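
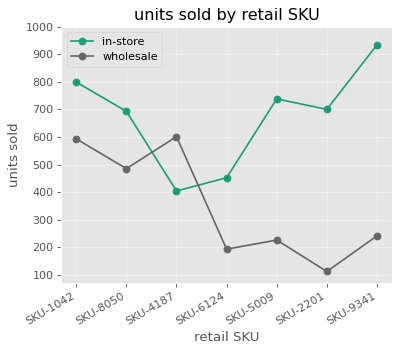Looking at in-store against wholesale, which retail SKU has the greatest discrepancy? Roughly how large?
SKU-9341: in-store ≈ 900, wholesale ≈ 200 → gap ≈ 700. Next-largest (SKU-2201) is only ≈ 600.

SKU-9341, ≈ 700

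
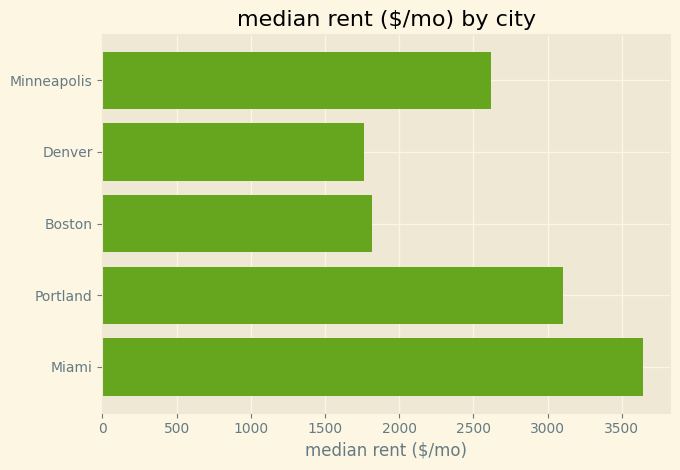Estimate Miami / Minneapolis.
Miami ≈ 3500, Minneapolis ≈ 2500; 3500/2500 ≈ 1.4.

≈ 1.4×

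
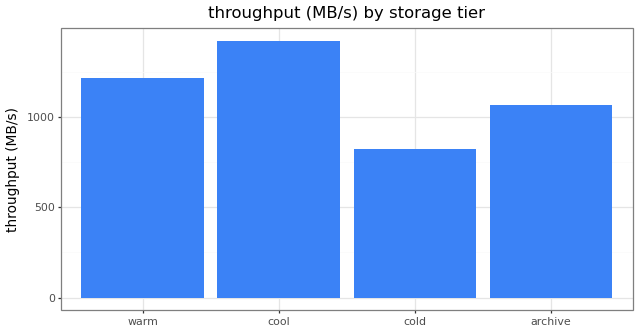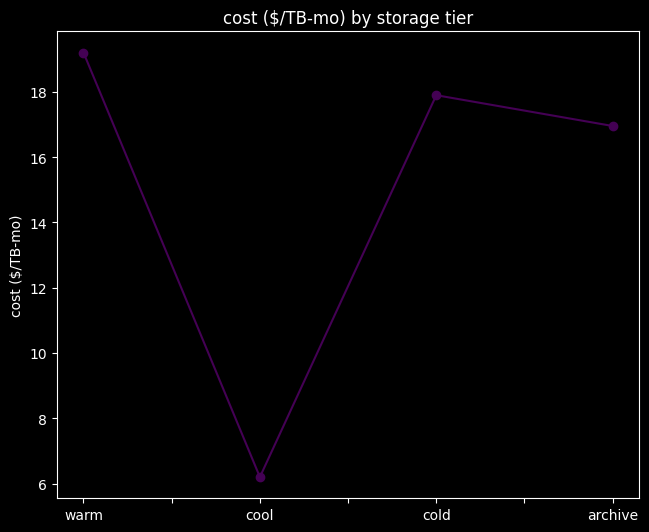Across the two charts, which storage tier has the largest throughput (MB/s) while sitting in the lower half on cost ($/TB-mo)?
Chart 2 median cost ($/TB-mo) ≈ 18; below-median storage tiers: cool, archive. Among those, cool has the highest throughput (MB/s) (≈ 1400).

cool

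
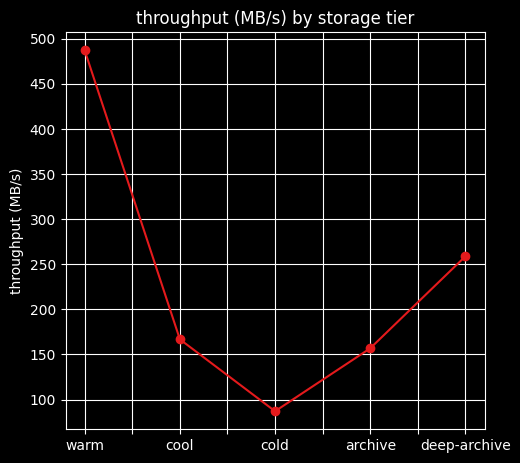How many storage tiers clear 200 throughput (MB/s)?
Above 200: warm, deep-archive.

2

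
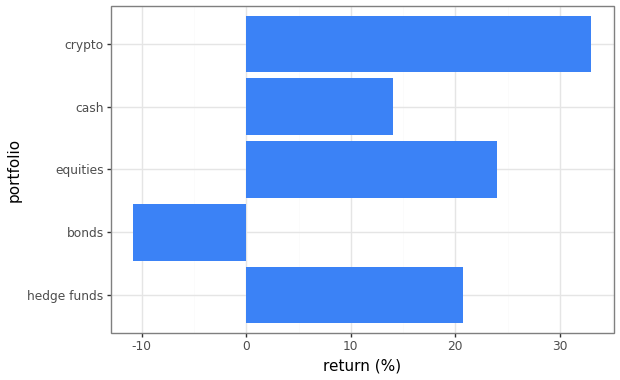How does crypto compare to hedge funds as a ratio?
crypto ≈ 35, hedge funds ≈ 20; 35/20 ≈ 1.75.

≈ 1.75×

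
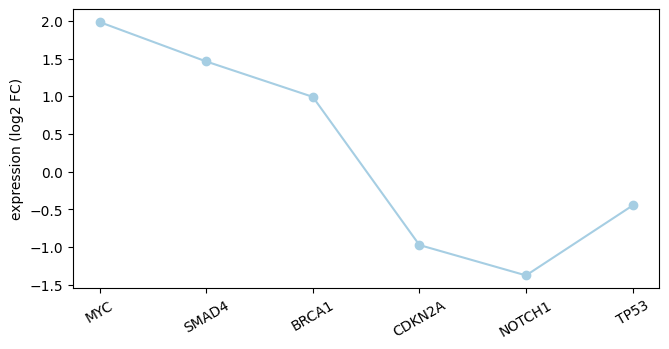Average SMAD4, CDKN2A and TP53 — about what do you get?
≈ 0

(1.5 + -1.0 + -0.5) / 3 ≈ 0.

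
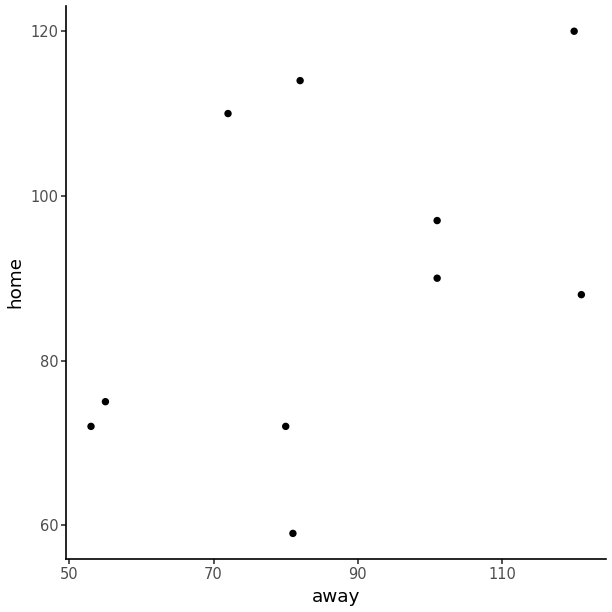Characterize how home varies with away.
Points are positively correlated; moderate (|r| ≈ 0.5).

positive, moderate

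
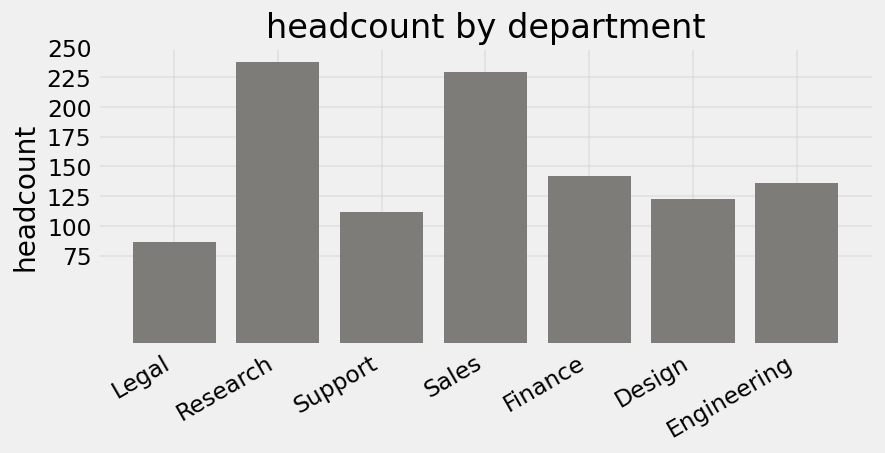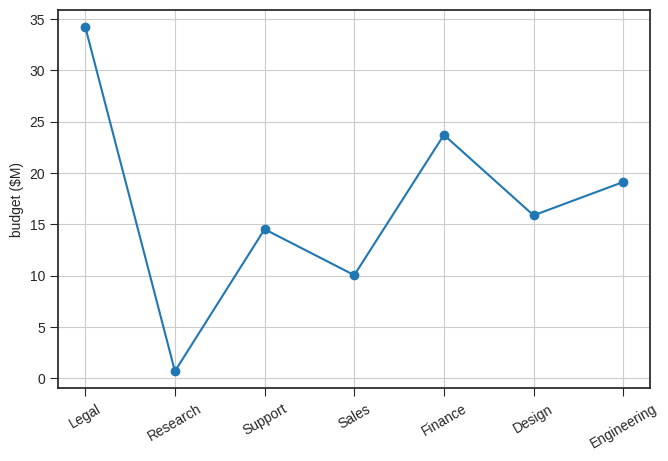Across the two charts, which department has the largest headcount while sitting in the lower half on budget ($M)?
Chart 2 median budget ($M) ≈ 15; below-median departments: Research, Support, Sales. Among those, Research has the highest headcount (≈ 250).

Research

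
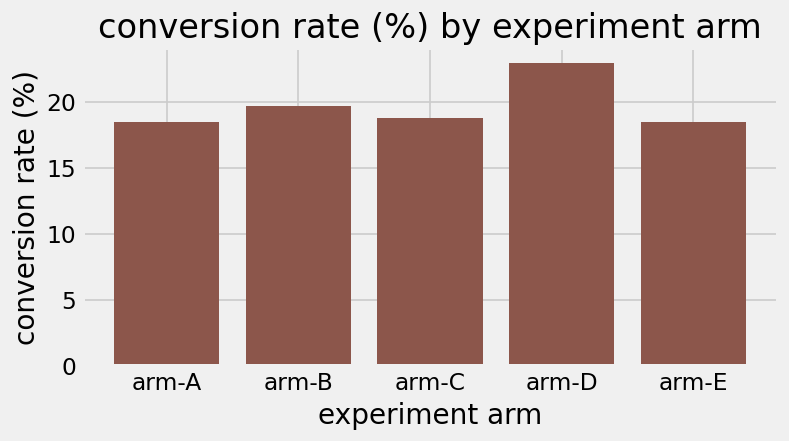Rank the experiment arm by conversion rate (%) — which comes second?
arm-B

Top 3: arm-D ≈ 22, arm-B ≈ 20, arm-C ≈ 18.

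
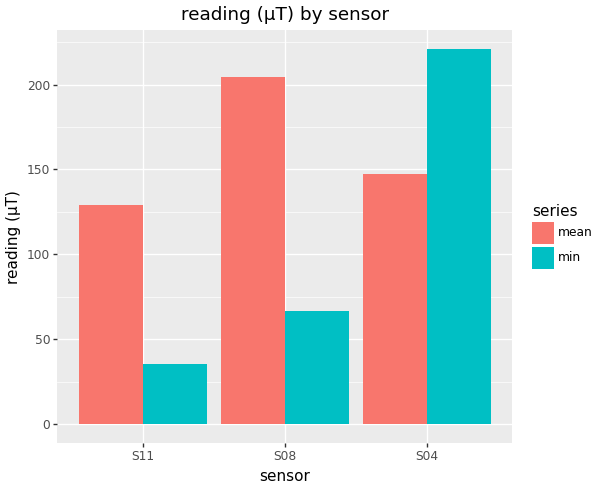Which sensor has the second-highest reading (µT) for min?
S08

Top 3 for min: S04 ≈ 220, S08 ≈ 60, S11 ≈ 40.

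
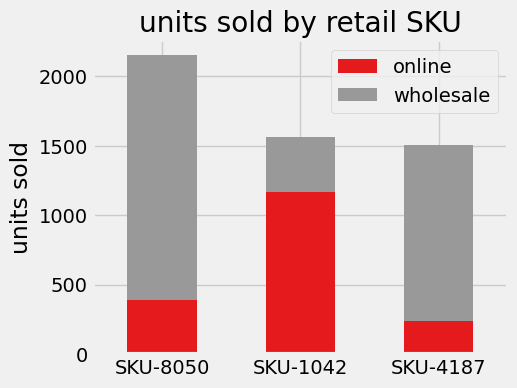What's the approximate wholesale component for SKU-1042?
≈ 400

wholesale top ≈ 1600, bottom ≈ 1200; segment ≈ 400.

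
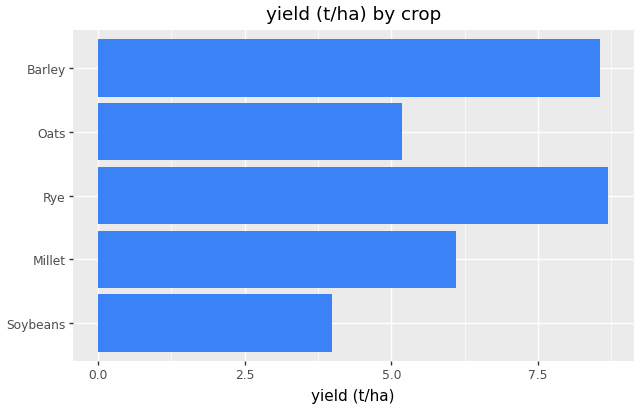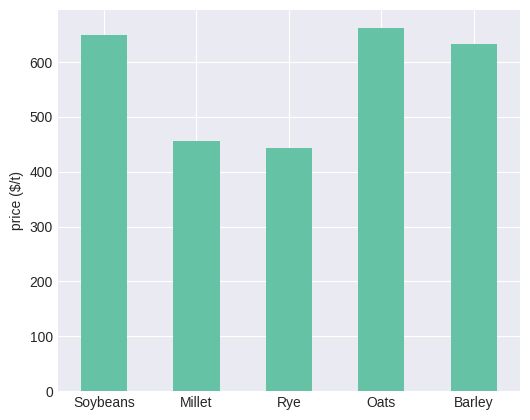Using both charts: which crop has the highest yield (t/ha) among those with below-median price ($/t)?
Rye

Chart 2 median price ($/t) ≈ 600; below-median crops: Millet, Rye. Among those, Rye has the highest yield (t/ha) (≈ 9).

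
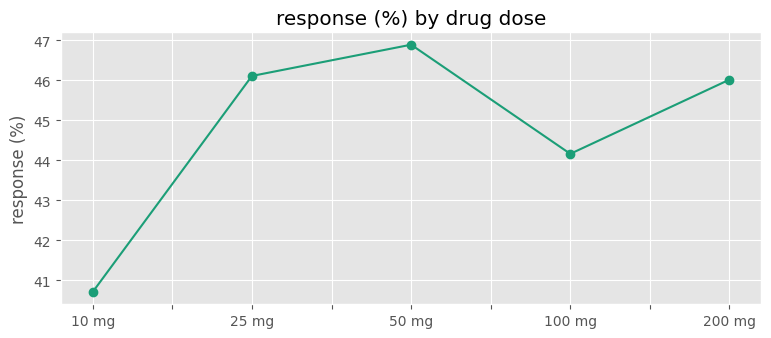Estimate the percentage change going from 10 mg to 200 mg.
10 mg ≈ 41, 200 mg ≈ 46; (46 − 41) / 41 ≈ +12.2%.

≈ +12.2%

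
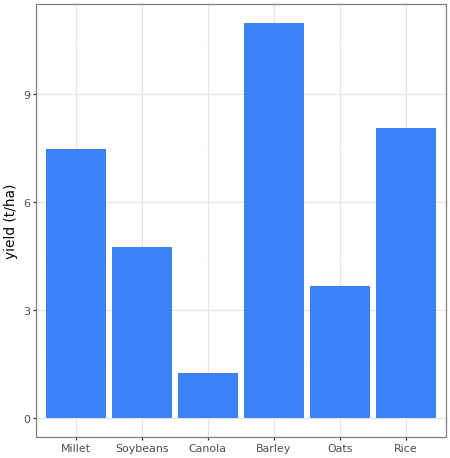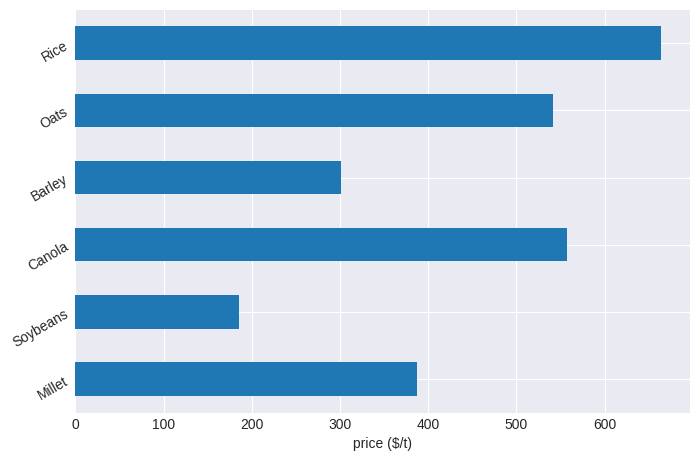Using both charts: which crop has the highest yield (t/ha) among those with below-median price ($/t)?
Barley

Chart 2 median price ($/t) ≈ 500; below-median crops: Millet, Soybeans, Barley. Among those, Barley has the highest yield (t/ha) (≈ 10).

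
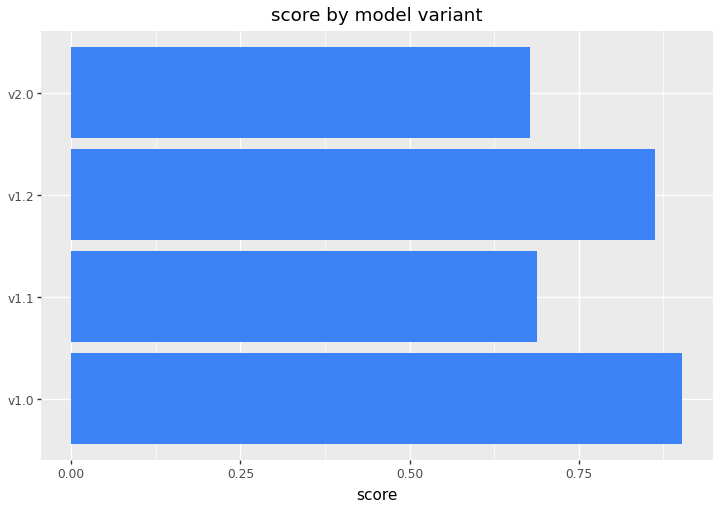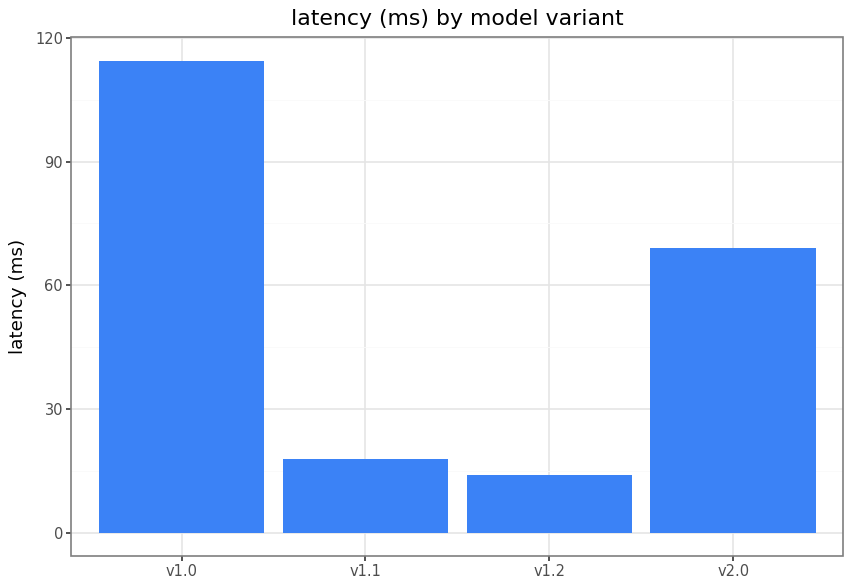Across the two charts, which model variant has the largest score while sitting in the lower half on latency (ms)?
Chart 2 median latency (ms) ≈ 40; below-median model variants: v1.1, v1.2. Among those, v1.2 has the highest score (≈ 0.9).

v1.2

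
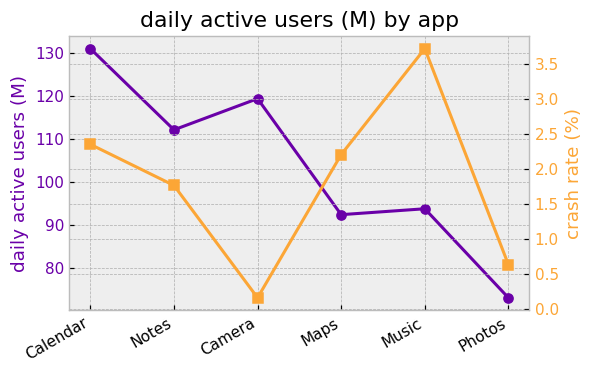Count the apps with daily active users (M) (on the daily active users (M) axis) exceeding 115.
2

Above 115: Calendar, Camera.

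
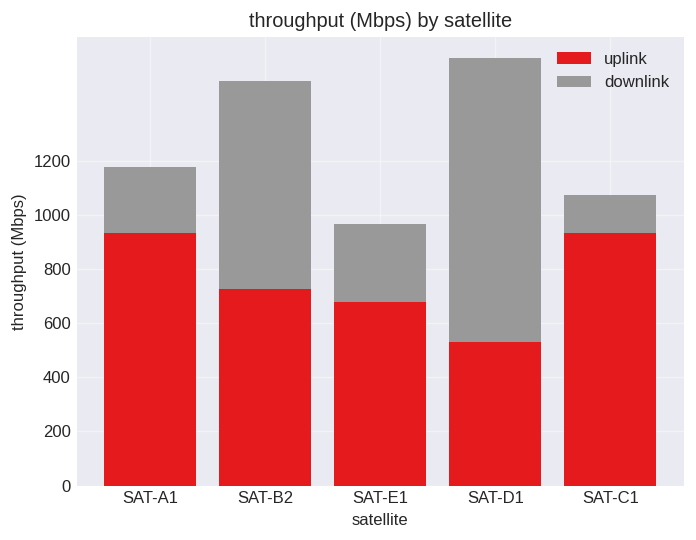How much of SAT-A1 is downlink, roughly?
downlink top ≈ 1200, bottom ≈ 1000; segment ≈ 200.

≈ 200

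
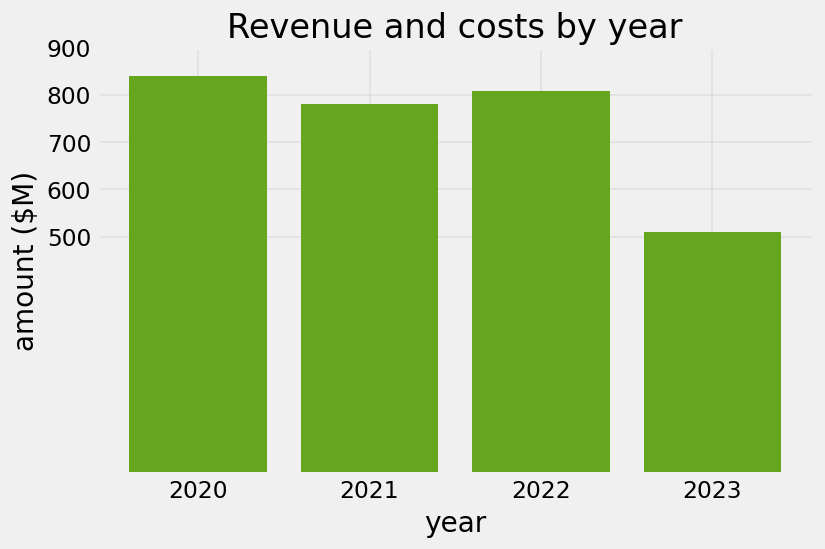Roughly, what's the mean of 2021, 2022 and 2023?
≈ 700

(800 + 800 + 500) / 3 ≈ 700.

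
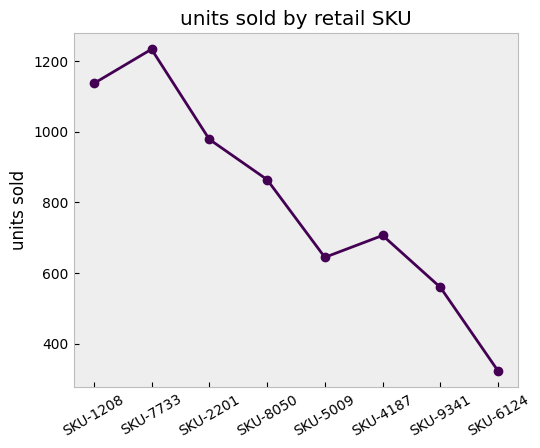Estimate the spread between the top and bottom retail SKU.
Max SKU-7733 ≈ 1200, min SKU-6124 ≈ 300; range ≈ 900.

≈ 900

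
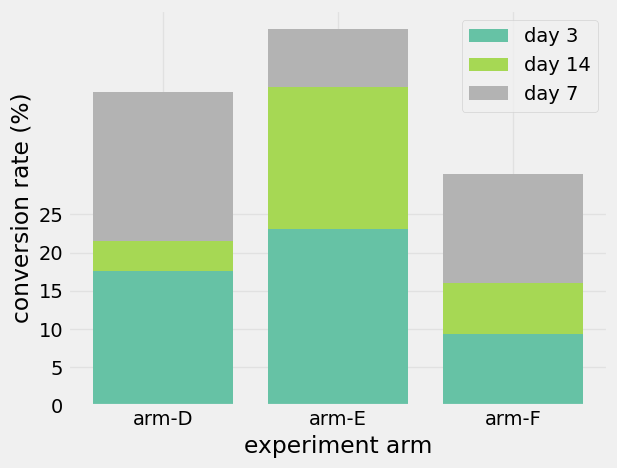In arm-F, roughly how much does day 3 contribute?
≈ 10

day 3 top ≈ 10, bottom ≈ 0; segment ≈ 10.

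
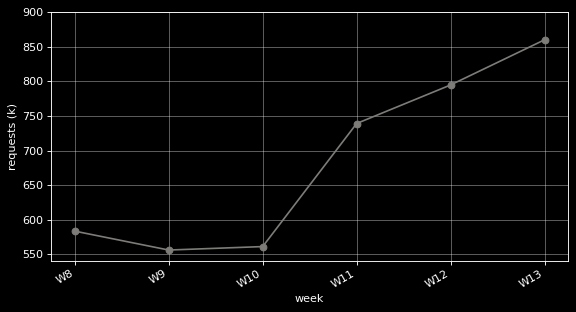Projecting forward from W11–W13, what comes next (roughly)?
≈ 900

Last three: 750, 800, 850 → slope ≈ 50/step → next ≈ 900.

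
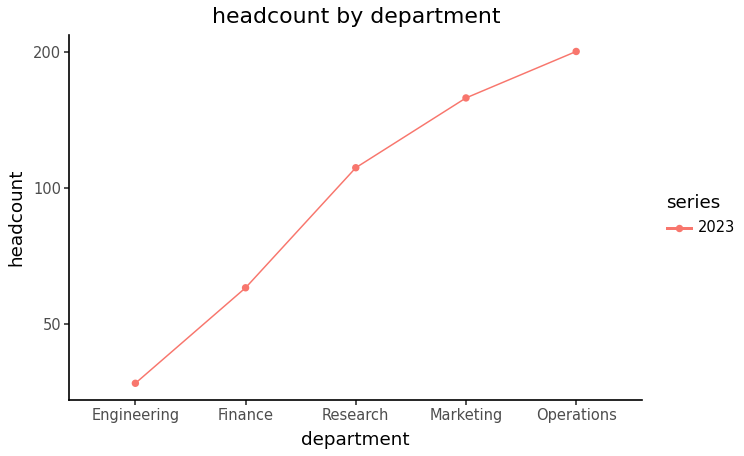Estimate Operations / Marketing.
Operations ≈ 200, Marketing ≈ 160; 200/160 ≈ 1.25.

≈ 1.25×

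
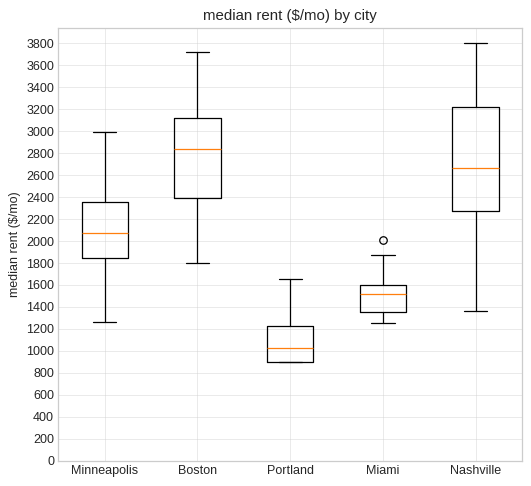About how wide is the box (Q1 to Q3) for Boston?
≈ 800

Q3 ≈ 3200, Q1 ≈ 2400; IQR ≈ 800.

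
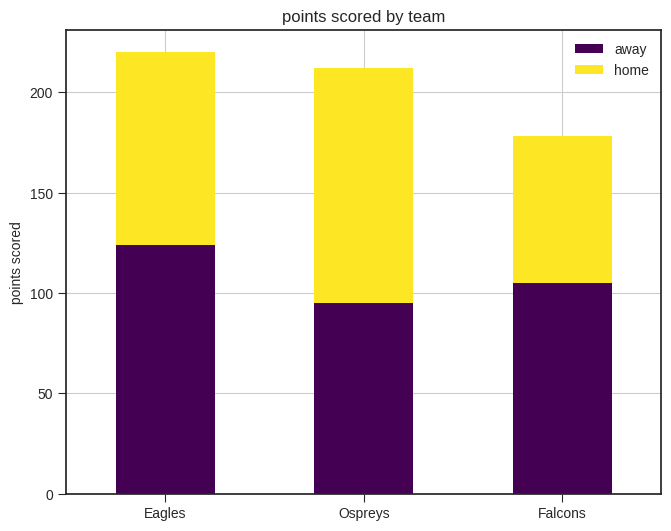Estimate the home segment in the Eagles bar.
home top ≈ 220, bottom ≈ 120; segment ≈ 100.

≈ 100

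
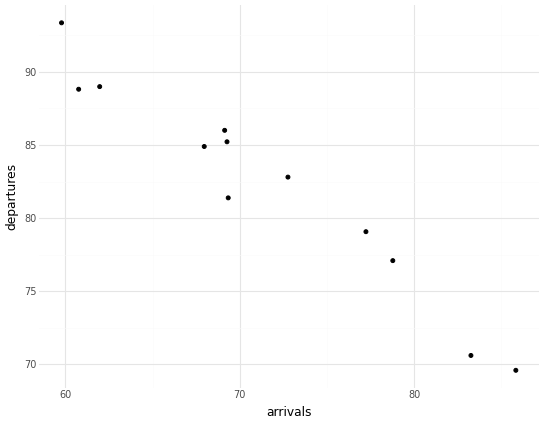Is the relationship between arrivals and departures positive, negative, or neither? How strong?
negative, strong

Points are negatively correlated; strong (|r| ≈ 1.0).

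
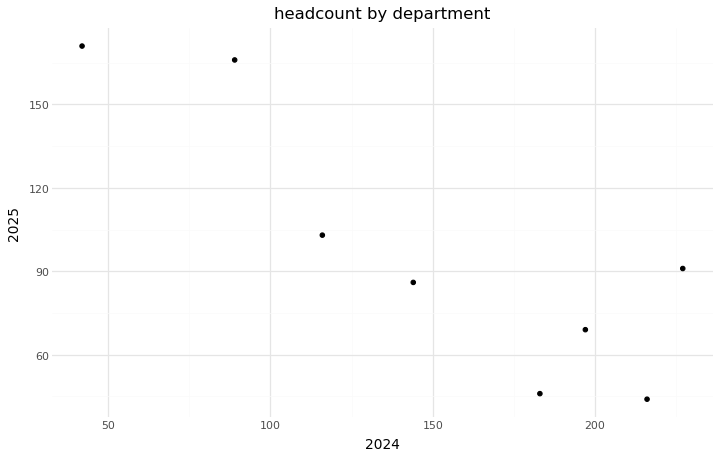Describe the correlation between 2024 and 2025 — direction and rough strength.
Points are negatively correlated; strong (|r| ≈ 0.9).

negative, strong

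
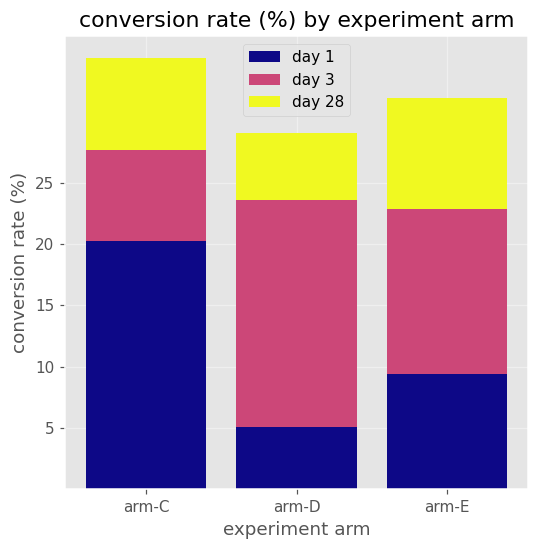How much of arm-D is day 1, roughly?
day 1 top ≈ 5, bottom ≈ 0; segment ≈ 5.

≈ 5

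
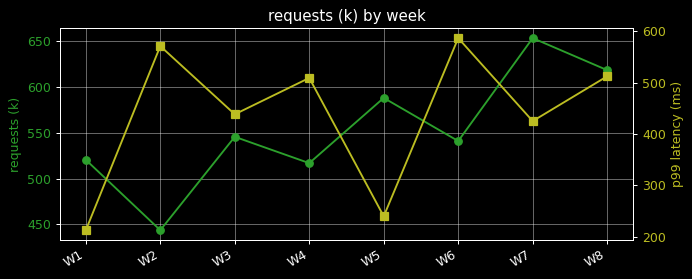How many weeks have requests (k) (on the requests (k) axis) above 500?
7

Above 500: W1, W3, W4, W5, W6, W7, W8.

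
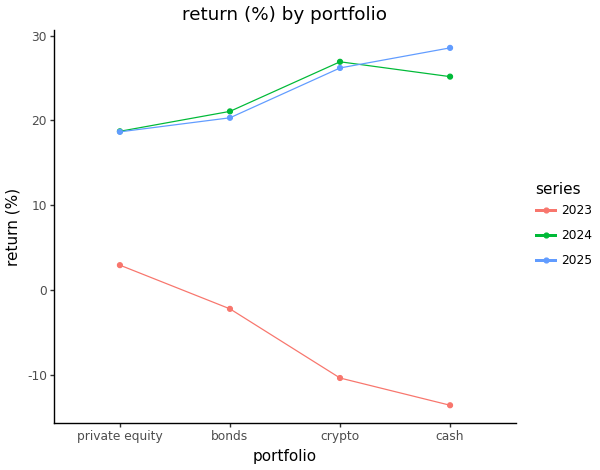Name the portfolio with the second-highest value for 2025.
crypto

Top 3 for 2025: cash ≈ 30, crypto ≈ 25, bonds ≈ 20.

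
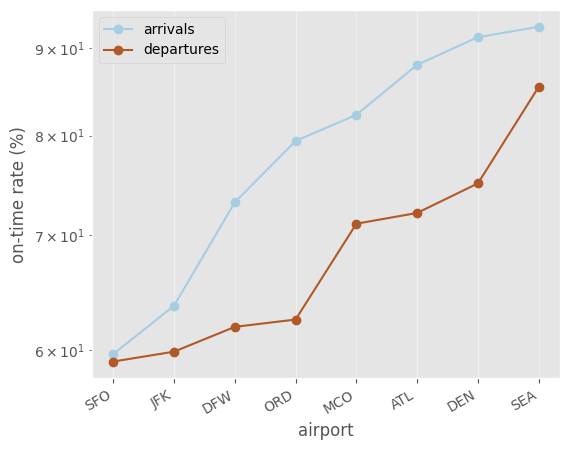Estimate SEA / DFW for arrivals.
≈ 1.27×

SEA ≈ 95, DFW ≈ 75; 95/75 ≈ 1.27.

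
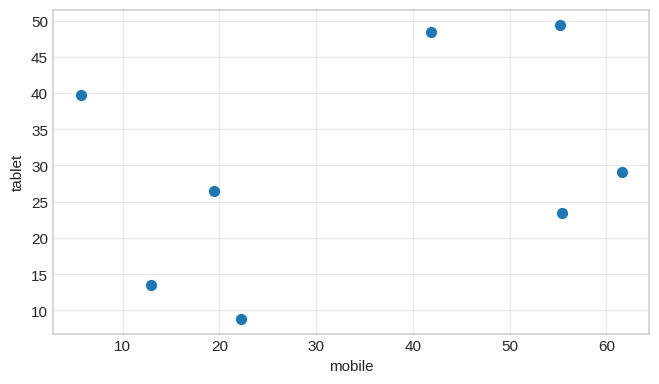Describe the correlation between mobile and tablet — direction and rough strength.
Points are positively correlated; weak (|r| ≈ 0.3).

positive, weak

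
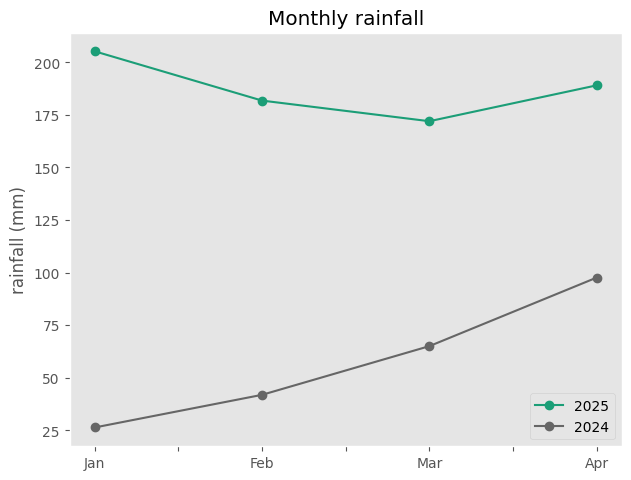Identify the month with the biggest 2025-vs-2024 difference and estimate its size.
Jan, ≈ 180 mm

Jan: 2025 ≈ 200, 2024 ≈ 20 → gap ≈ 180. Next-largest (Feb) is only ≈ 140.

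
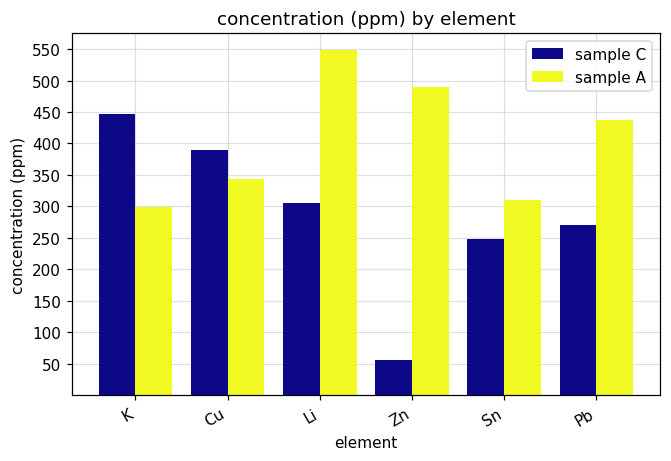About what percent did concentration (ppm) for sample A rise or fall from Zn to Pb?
≈ -10%

Zn ≈ 500, Pb ≈ 450; (450 − 500) / 500 ≈ -10%.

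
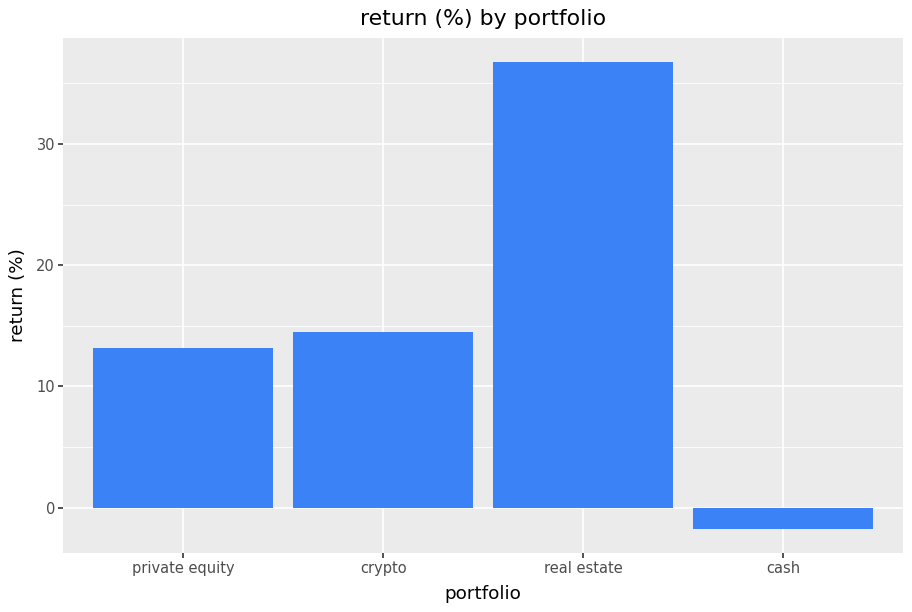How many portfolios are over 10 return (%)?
Above 10: private equity, crypto, real estate.

3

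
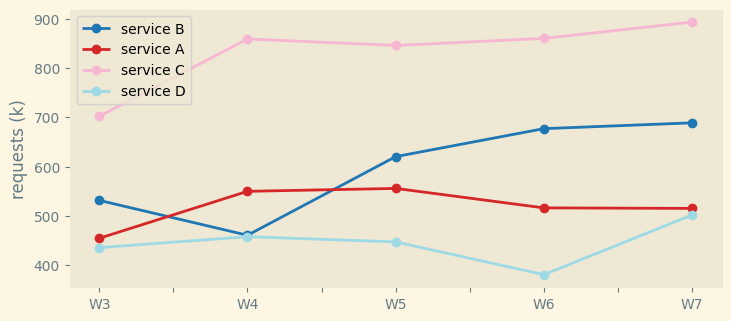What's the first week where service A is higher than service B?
W4

W3: service A ≈ 450 vs service B ≈ 550 (not yet); W4: service A ≈ 550 vs service B ≈ 450 (first crossover).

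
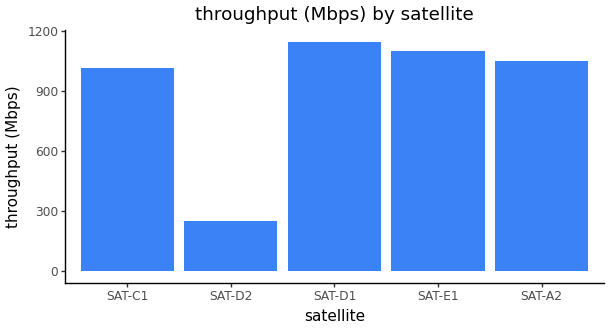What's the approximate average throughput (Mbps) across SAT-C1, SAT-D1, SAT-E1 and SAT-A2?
(1000 + 1100 + 1100 + 1100) / 4 ≈ 1075.

≈ 1075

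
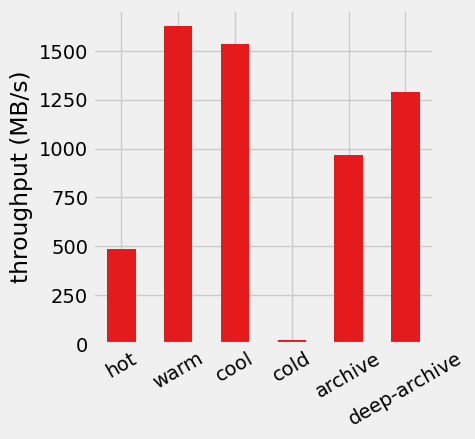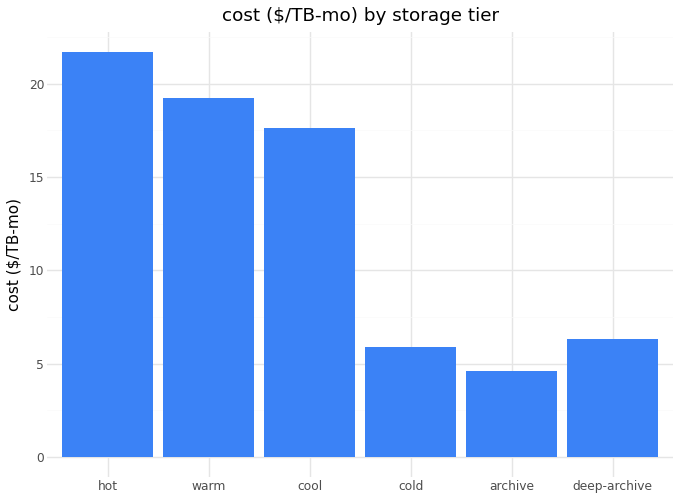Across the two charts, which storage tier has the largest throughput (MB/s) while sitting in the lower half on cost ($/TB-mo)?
deep-archive

Chart 2 median cost ($/TB-mo) ≈ 12; below-median storage tiers: cold, archive, deep-archive. Among those, deep-archive has the highest throughput (MB/s) (≈ 1200).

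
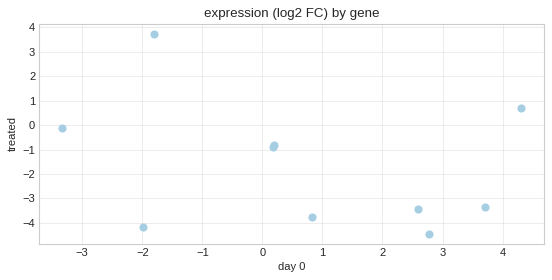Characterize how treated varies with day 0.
Points are negatively correlated; weak (|r| ≈ 0.3).

negative, weak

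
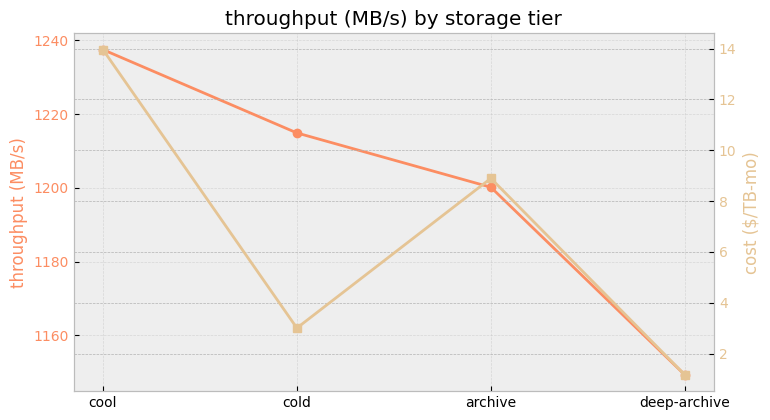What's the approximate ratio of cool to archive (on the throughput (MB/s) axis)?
cool ≈ 1240, archive ≈ 1200; 1240/1200 ≈ 1.03.

≈ 1.03×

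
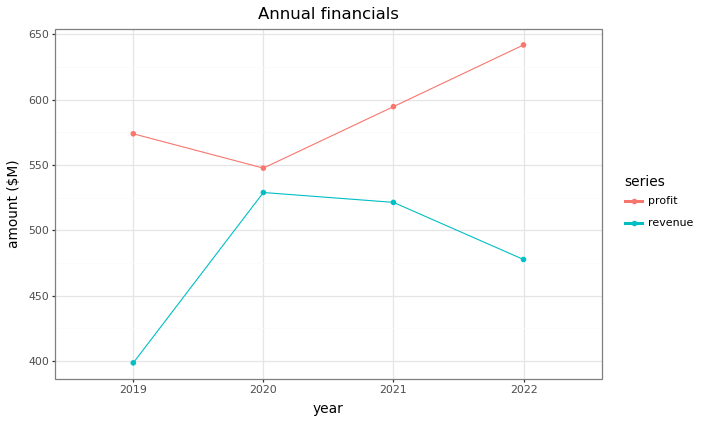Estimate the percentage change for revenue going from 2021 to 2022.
2021 ≈ 525, 2022 ≈ 475; (475 − 525) / 525 ≈ -9.5%.

≈ -9.5%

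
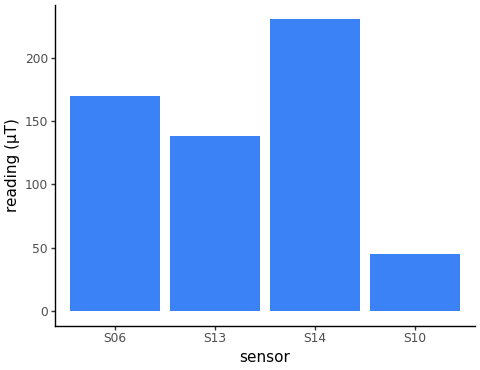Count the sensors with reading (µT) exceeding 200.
Above 200: S14.

1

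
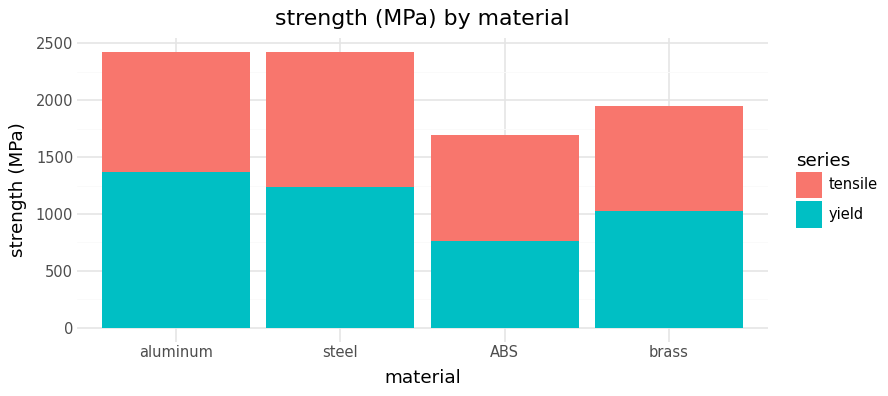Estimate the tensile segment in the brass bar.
tensile top ≈ 2000, bottom ≈ 1000; segment ≈ 1000.

≈ 1000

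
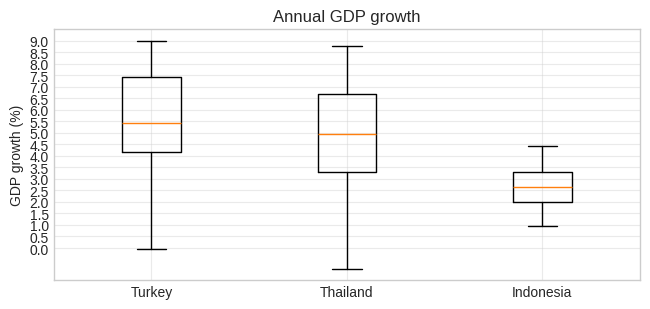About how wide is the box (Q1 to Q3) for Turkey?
Q3 ≈ 7.5, Q1 ≈ 4.0; IQR ≈ 3.5.

≈ 3.5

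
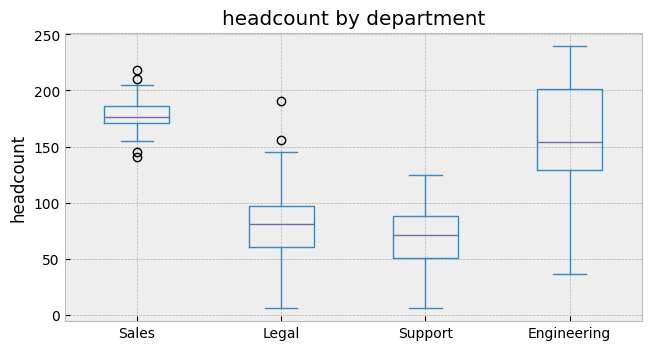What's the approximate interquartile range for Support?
≈ 40

Q3 ≈ 90, Q1 ≈ 50; IQR ≈ 40.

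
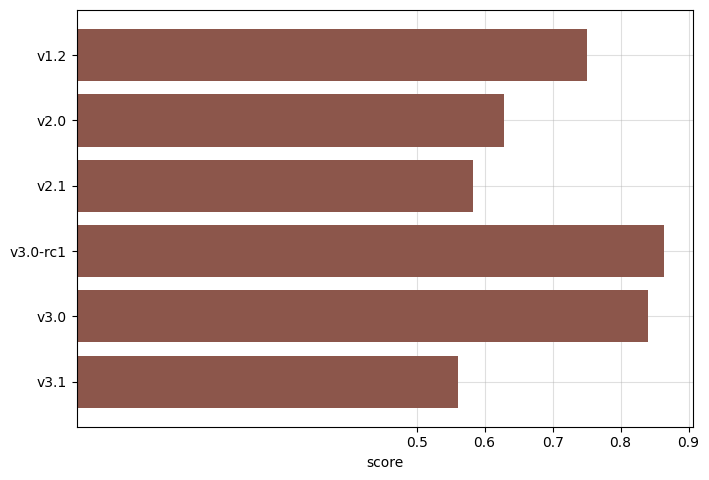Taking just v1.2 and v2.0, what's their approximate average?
(0.8 + 0.6) / 2 ≈ 0.7.

≈ 0.7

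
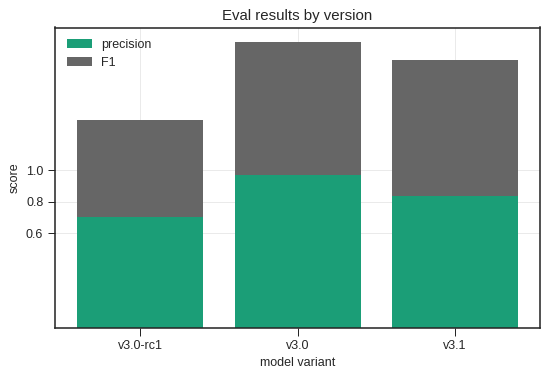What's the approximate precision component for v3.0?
≈ 1.0

precision top ≈ 1.0, bottom ≈ 0.0; segment ≈ 1.0.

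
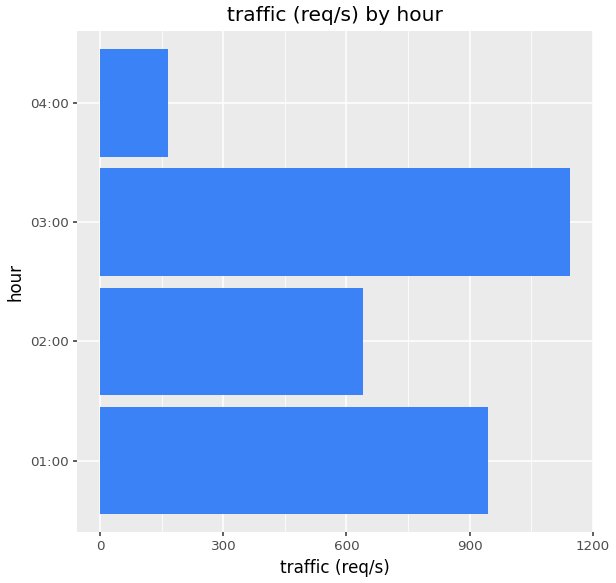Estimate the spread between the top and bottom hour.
Max 03:00 ≈ 1100, min 04:00 ≈ 200; range ≈ 900.

≈ 900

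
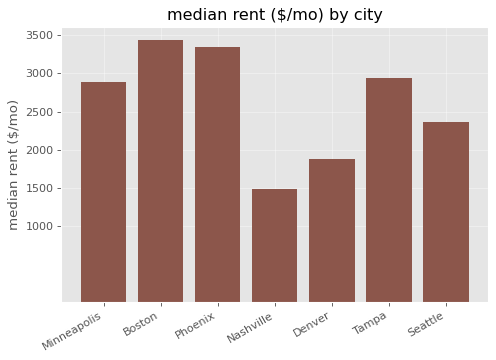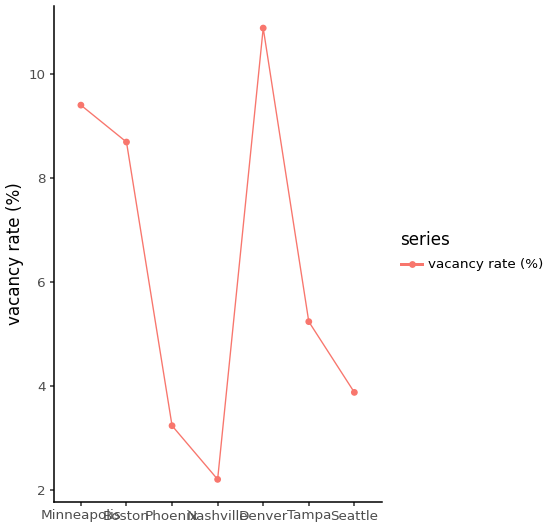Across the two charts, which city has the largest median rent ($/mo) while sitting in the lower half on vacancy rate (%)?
Chart 2 median vacancy rate (%) ≈ 5; below-median cities: Phoenix, Nashville, Seattle. Among those, Phoenix has the highest median rent ($/mo) (≈ 3500).

Phoenix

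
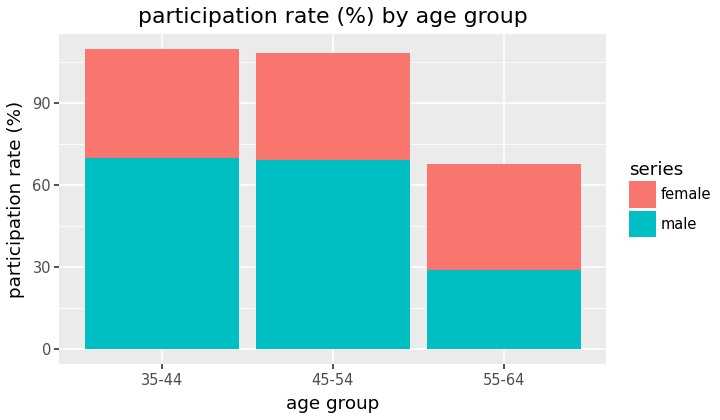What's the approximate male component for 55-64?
male top ≈ 30, bottom ≈ 0; segment ≈ 30.

≈ 30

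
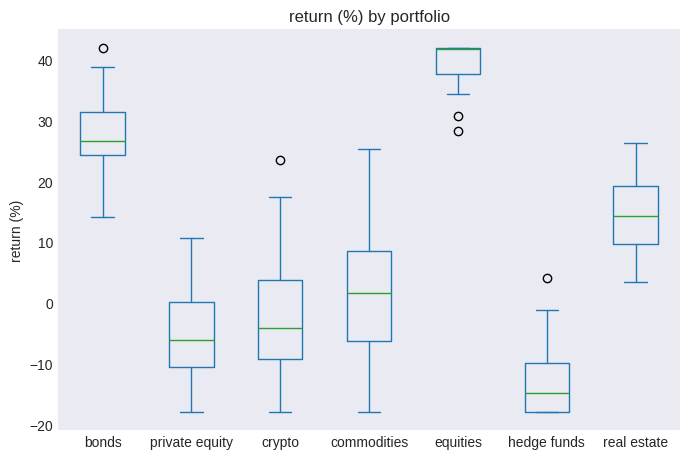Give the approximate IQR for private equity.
≈ 10

Q3 ≈ 0, Q1 ≈ -10; IQR ≈ 10.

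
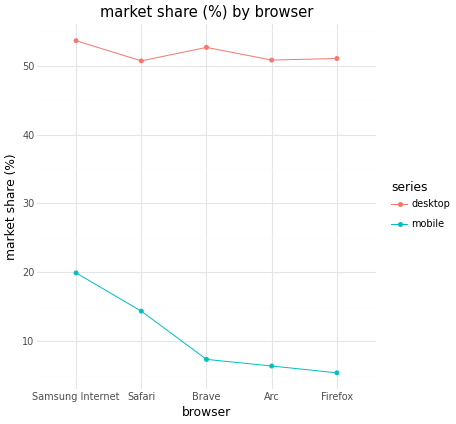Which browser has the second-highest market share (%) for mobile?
Safari

Top 3 for mobile: Samsung Internet ≈ 20, Safari ≈ 15, Brave ≈ 5.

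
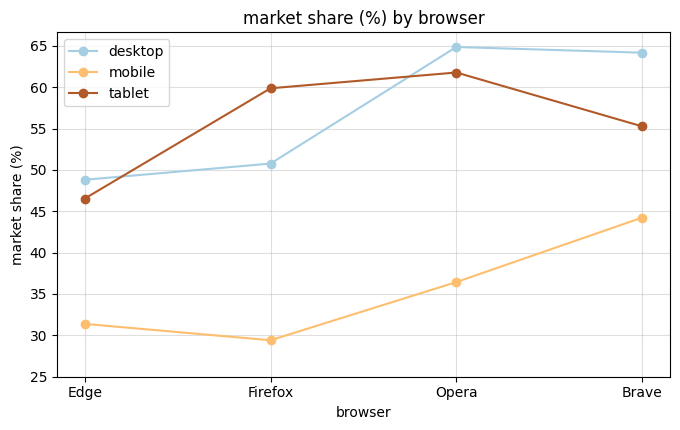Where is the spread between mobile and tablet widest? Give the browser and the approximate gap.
Firefox, ≈ 30 %

Firefox: mobile ≈ 30, tablet ≈ 60 → gap ≈ 30. Next-largest (Opera) is only ≈ 25.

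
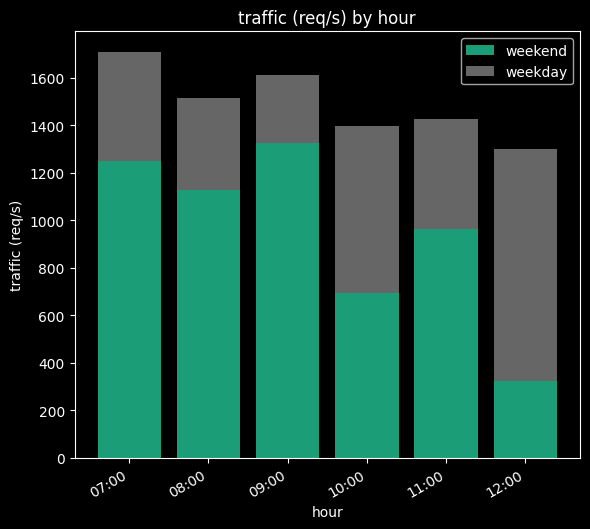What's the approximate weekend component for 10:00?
weekend top ≈ 600, bottom ≈ 0; segment ≈ 600.

≈ 600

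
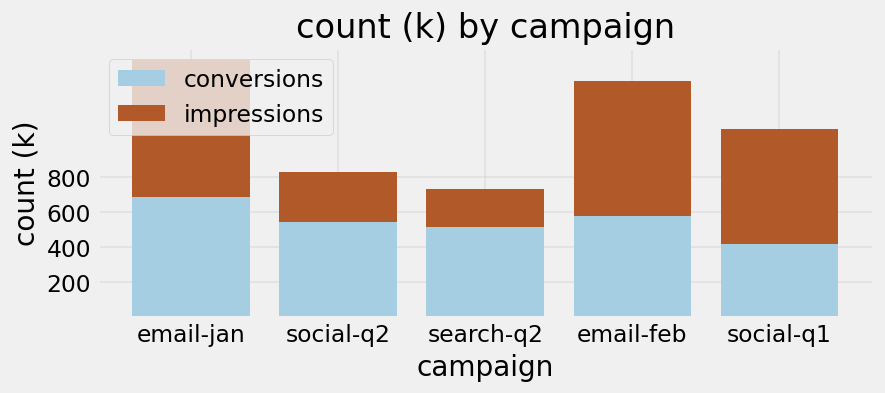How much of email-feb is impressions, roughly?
impressions top ≈ 1400, bottom ≈ 600; segment ≈ 800.

≈ 800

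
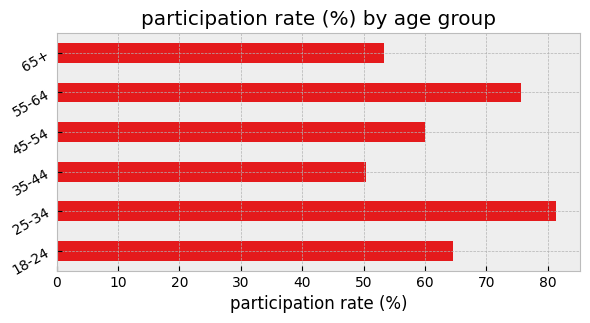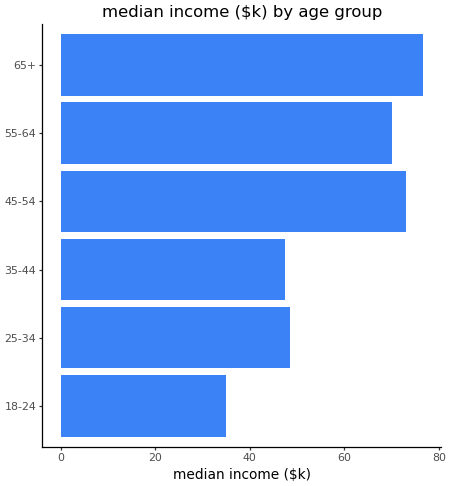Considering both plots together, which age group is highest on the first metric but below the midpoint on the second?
25-34

Chart 2 median median income ($k) ≈ 60; below-median age groups: 18-24, 25-34, 35-44. Among those, 25-34 has the highest participation rate (%) (≈ 80).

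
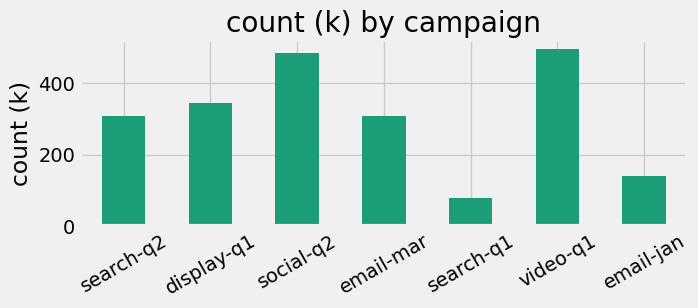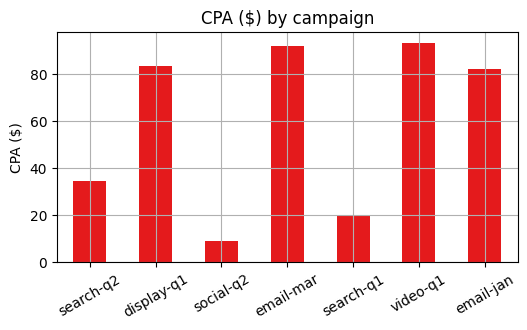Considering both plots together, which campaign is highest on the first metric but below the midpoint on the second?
social-q2

Chart 2 median CPA ($) ≈ 80; below-median campaigns: search-q2, social-q2, search-q1. Among those, social-q2 has the highest count (k) (≈ 500).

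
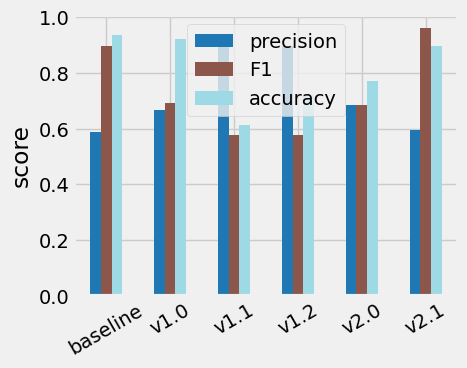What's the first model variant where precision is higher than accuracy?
v1.1

v1.0: precision ≈ 0.7 vs accuracy ≈ 0.9 (not yet); v1.1: precision ≈ 0.9 vs accuracy ≈ 0.6 (first crossover).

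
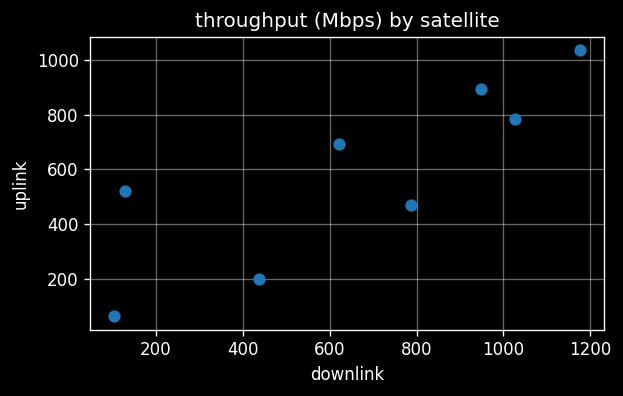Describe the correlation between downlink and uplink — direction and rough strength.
Points are positively correlated; strong (|r| ≈ 0.8).

positive, strong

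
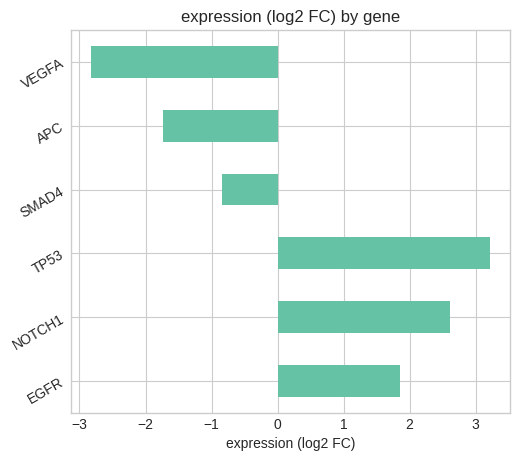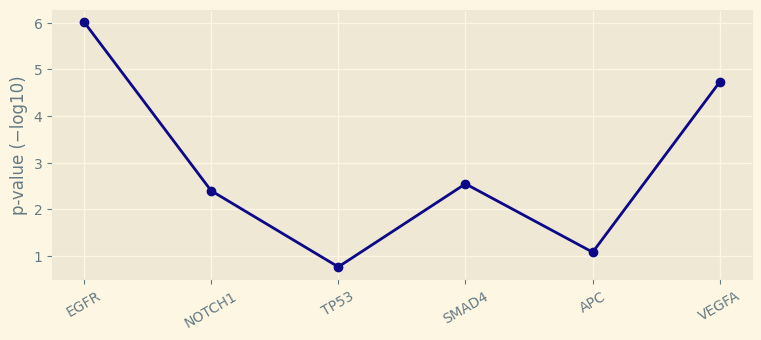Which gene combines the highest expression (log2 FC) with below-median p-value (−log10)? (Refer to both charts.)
TP53

Chart 2 median p-value (−log10) ≈ 2; below-median genes: NOTCH1, TP53, APC. Among those, TP53 has the highest expression (log2 FC) (≈ 3).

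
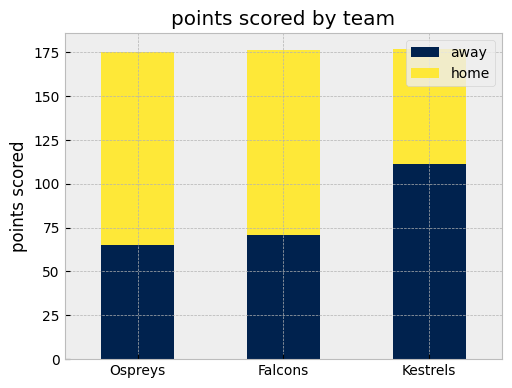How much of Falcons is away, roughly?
away top ≈ 80, bottom ≈ 0; segment ≈ 80.

≈ 80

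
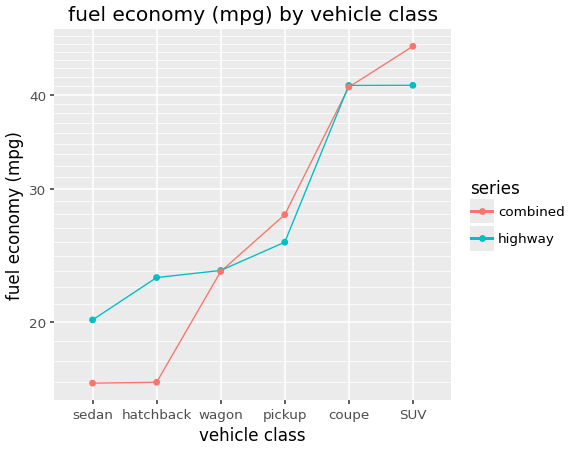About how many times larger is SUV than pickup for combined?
≈ 1.5×

SUV ≈ 45, pickup ≈ 30; 45/30 ≈ 1.5.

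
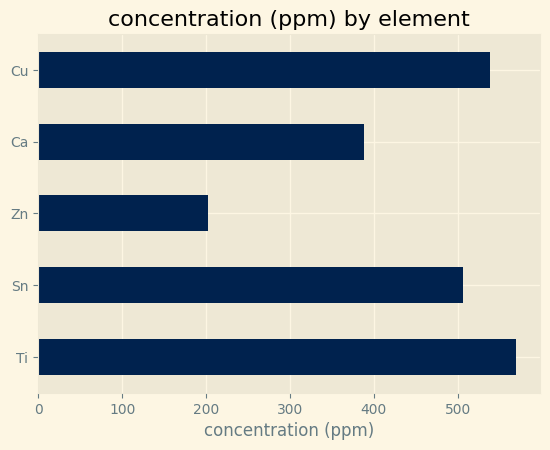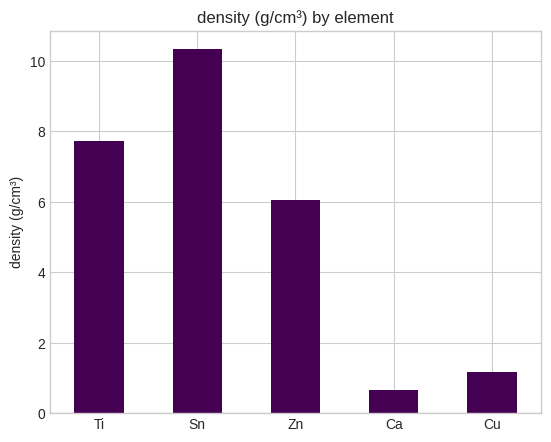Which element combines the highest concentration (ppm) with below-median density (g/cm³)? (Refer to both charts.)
Cu

Chart 2 median density (g/cm³) ≈ 6; below-median elements: Ca, Cu. Among those, Cu has the highest concentration (ppm) (≈ 500).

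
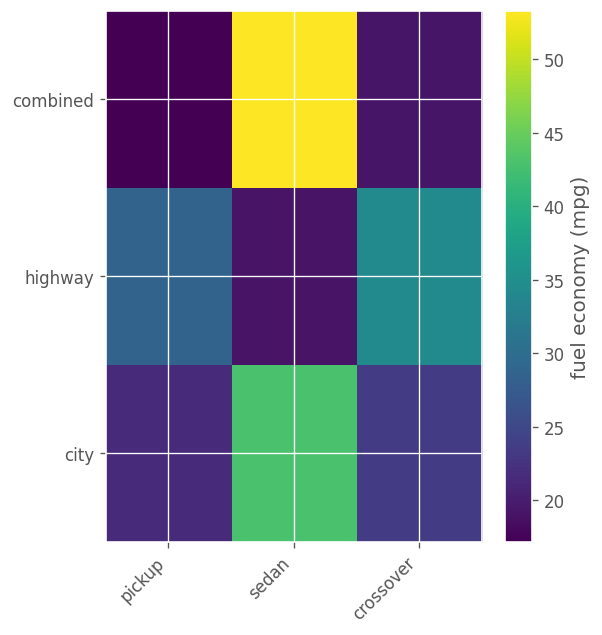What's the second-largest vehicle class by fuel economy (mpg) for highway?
Top 3 for highway: crossover ≈ 35, pickup ≈ 30, sedan ≈ 20.

pickup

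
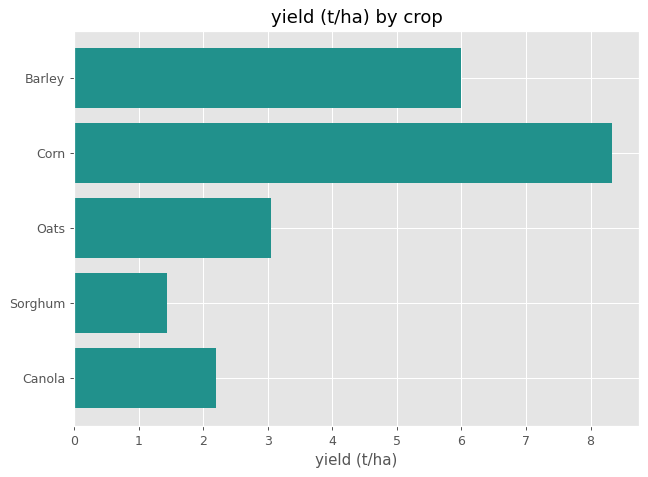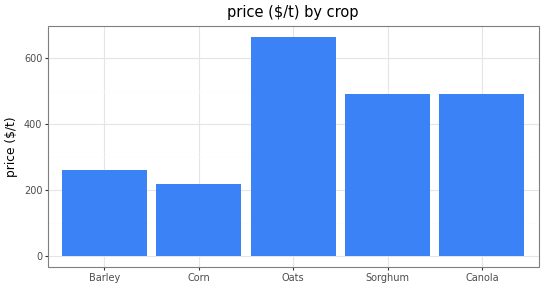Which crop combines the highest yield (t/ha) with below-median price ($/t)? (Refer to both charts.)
Corn

Chart 2 median price ($/t) ≈ 500; below-median crops: Barley, Corn. Among those, Corn has the highest yield (t/ha) (≈ 8).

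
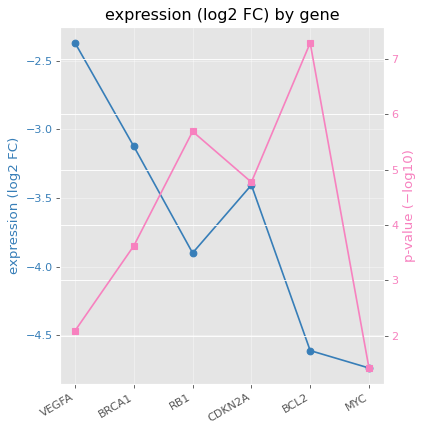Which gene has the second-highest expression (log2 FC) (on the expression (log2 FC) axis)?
BRCA1

Top 3 (on the expression (log2 FC) axis): VEGFA ≈ -2.4, BRCA1 ≈ -3.2, CDKN2A ≈ -3.4.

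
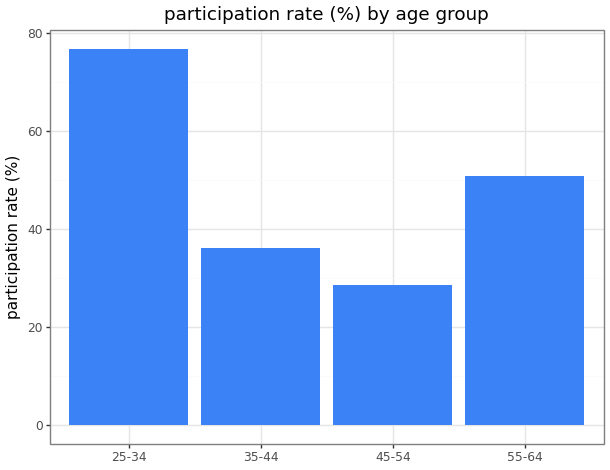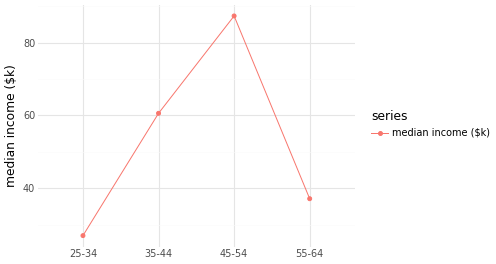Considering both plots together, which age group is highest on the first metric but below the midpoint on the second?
Chart 2 median median income ($k) ≈ 50; below-median age groups: 25-34, 55-64. Among those, 25-34 has the highest participation rate (%) (≈ 80).

25-34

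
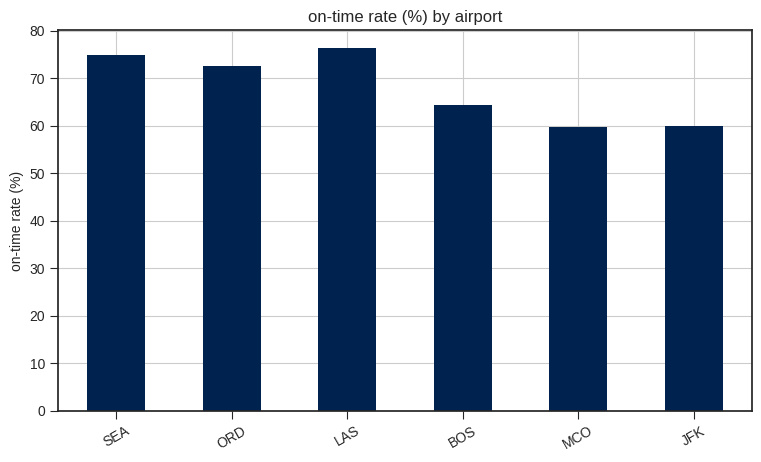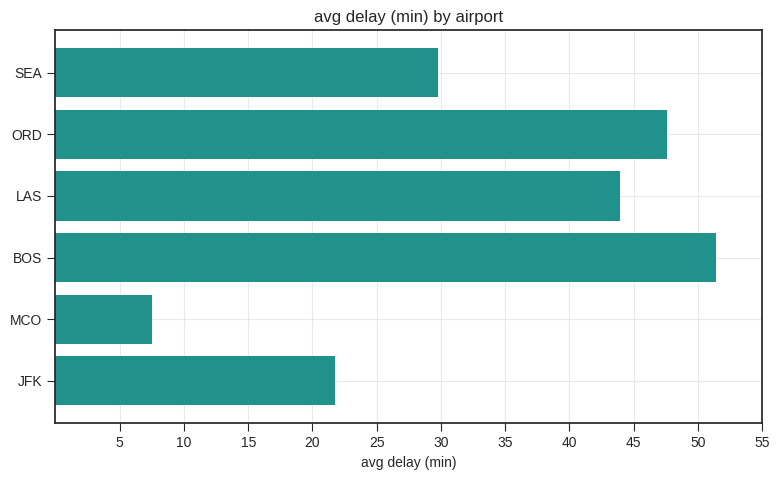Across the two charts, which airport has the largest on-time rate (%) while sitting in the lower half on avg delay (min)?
SEA

Chart 2 median avg delay (min) ≈ 35; below-median airports: SEA, MCO, JFK. Among those, SEA has the highest on-time rate (%) (≈ 70).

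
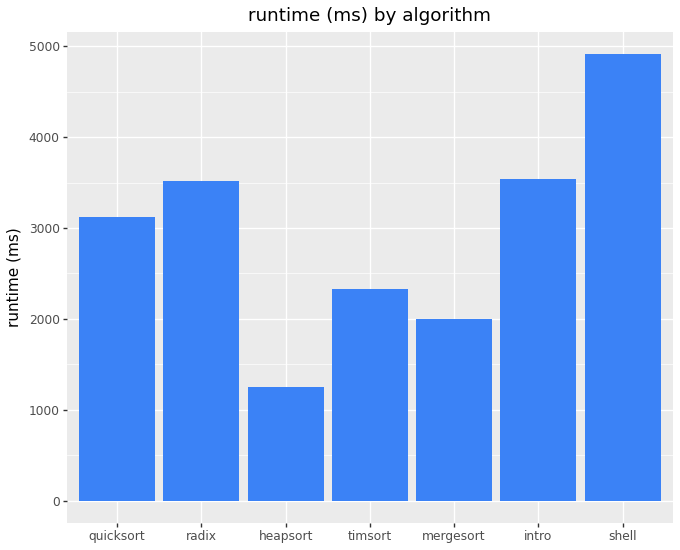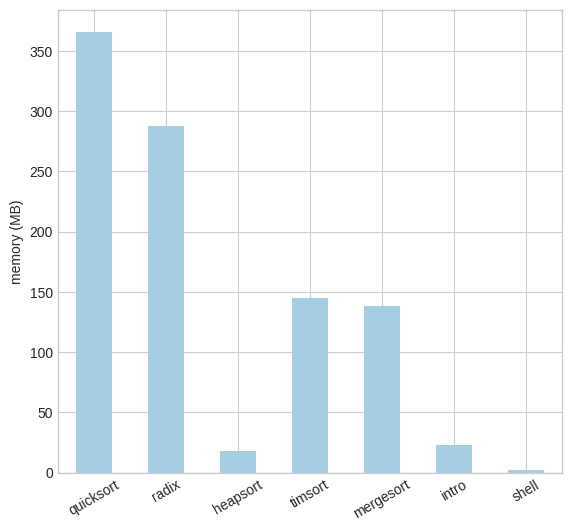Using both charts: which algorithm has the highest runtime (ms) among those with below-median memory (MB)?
Chart 2 median memory (MB) ≈ 150; below-median algorithms: heapsort, intro, shell. Among those, shell has the highest runtime (ms) (≈ 5000).

shell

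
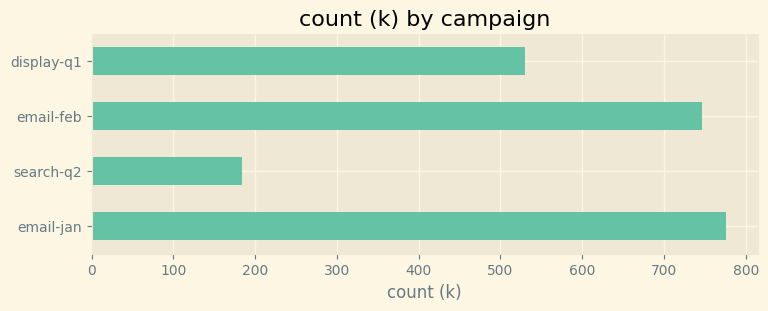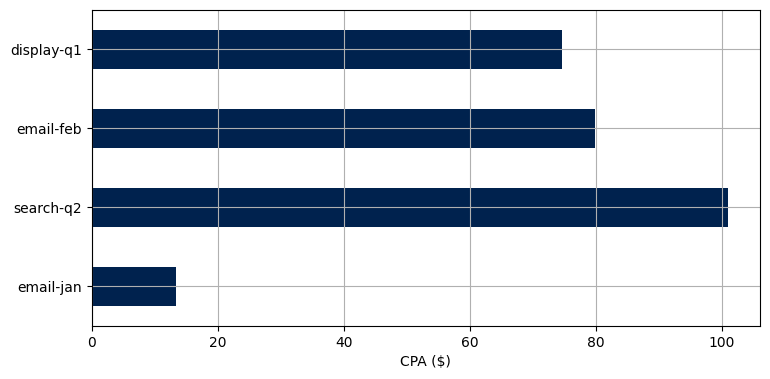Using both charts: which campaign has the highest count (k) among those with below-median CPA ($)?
email-jan

Chart 2 median CPA ($) ≈ 80; below-median campaigns: email-jan, display-q1. Among those, email-jan has the highest count (k) (≈ 800).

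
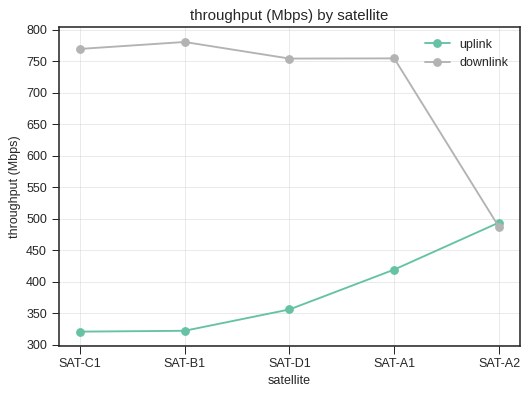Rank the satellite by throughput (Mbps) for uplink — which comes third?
SAT-D1

Top 4 for uplink: SAT-A2 ≈ 500, SAT-A1 ≈ 400, SAT-D1 ≈ 350, SAT-B1 ≈ 300.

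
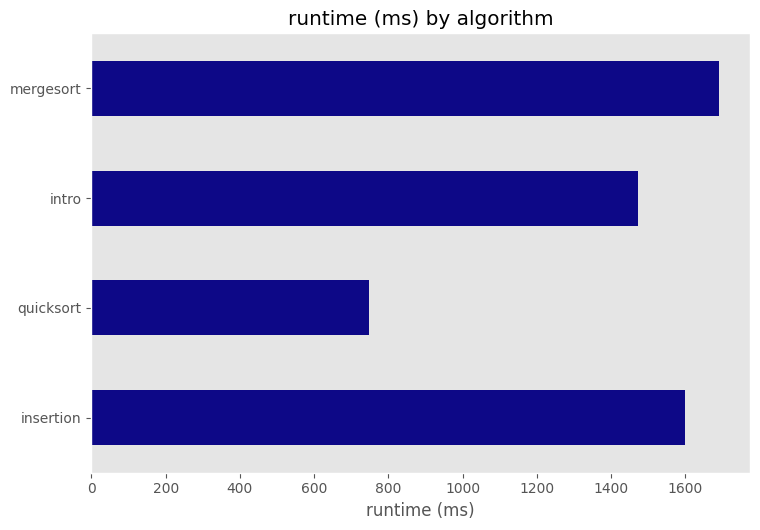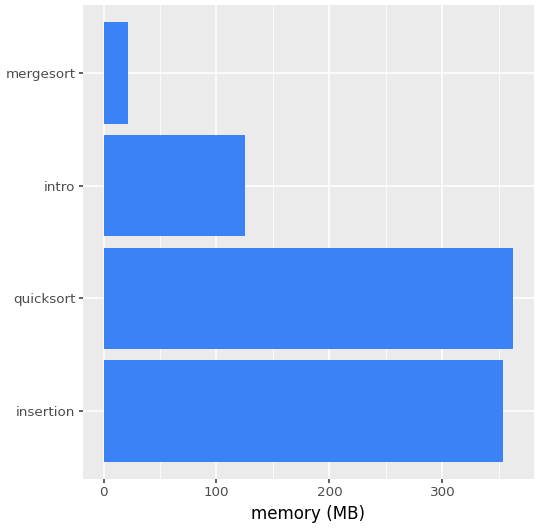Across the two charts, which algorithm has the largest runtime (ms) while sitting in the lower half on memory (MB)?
Chart 2 median memory (MB) ≈ 250; below-median algorithms: intro, mergesort. Among those, mergesort has the highest runtime (ms) (≈ 1600).

mergesort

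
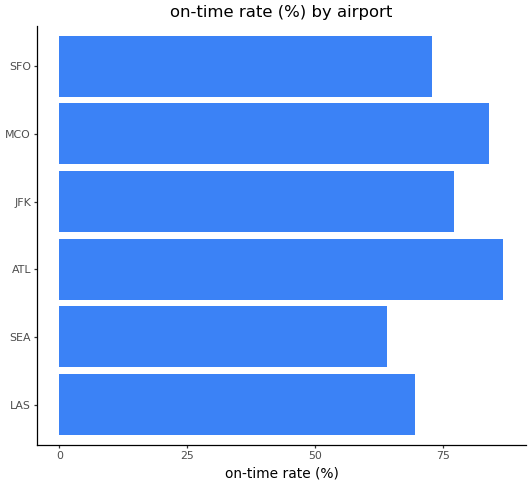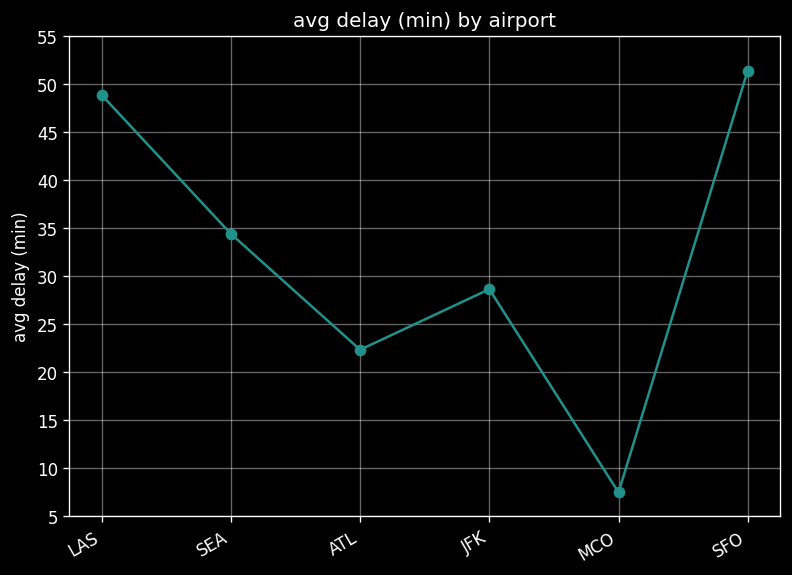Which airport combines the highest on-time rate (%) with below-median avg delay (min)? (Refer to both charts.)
ATL

Chart 2 median avg delay (min) ≈ 30; below-median airports: ATL, JFK, MCO. Among those, ATL has the highest on-time rate (%) (≈ 90).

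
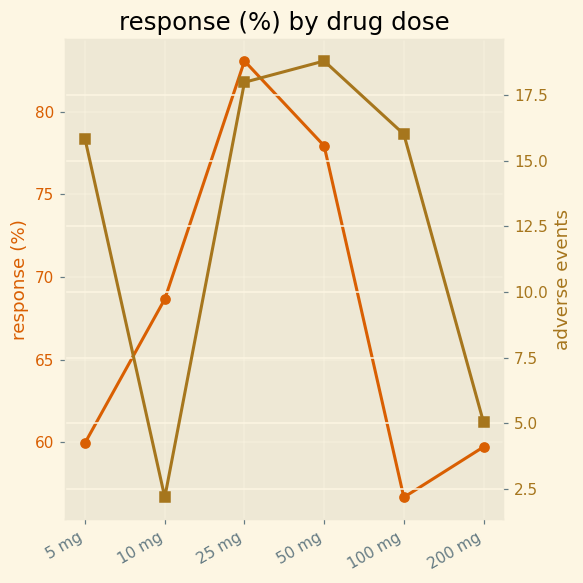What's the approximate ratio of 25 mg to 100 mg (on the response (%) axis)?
≈ 1.55×

25 mg ≈ 85, 100 mg ≈ 55; 85/55 ≈ 1.55.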